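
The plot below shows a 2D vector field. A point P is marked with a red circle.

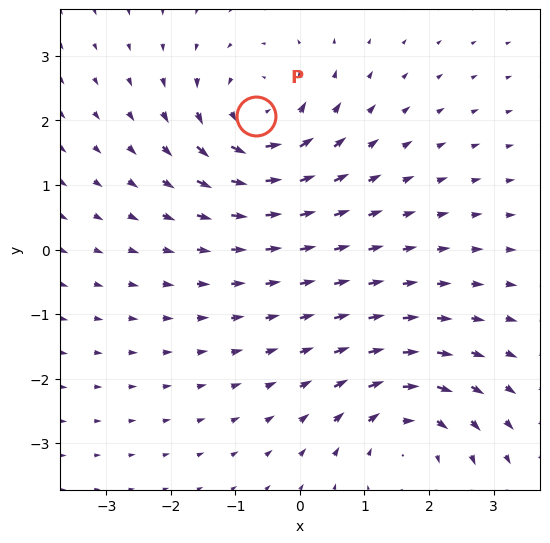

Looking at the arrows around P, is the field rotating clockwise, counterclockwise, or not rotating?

counterclockwise

Near P at (-0.7, 2.1) the arrows circulate counterclockwise. The curl (z-component) there is about +4; positive curl means counterclockwise rotation.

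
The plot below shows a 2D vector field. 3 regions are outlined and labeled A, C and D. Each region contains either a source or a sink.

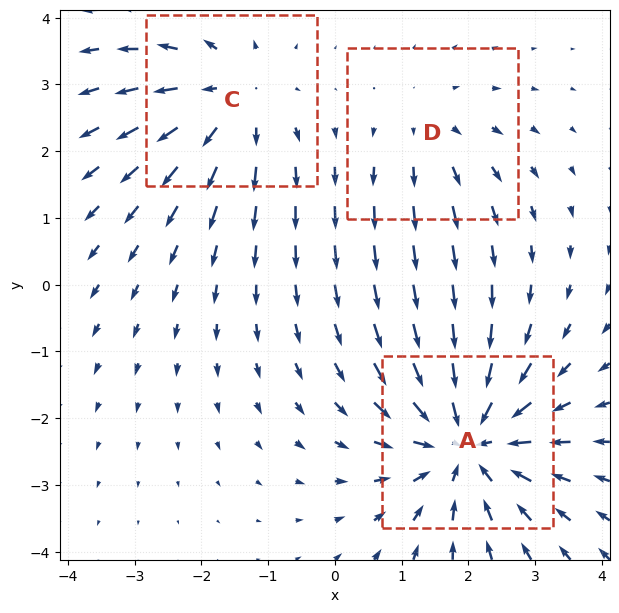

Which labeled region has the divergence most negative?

Divergence at each region's feature centre — A: about -4, C: about +3, D: about +2. Region A is most negative.

A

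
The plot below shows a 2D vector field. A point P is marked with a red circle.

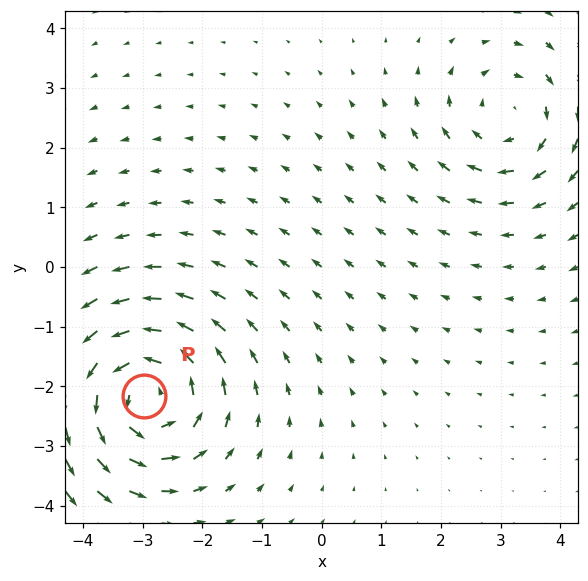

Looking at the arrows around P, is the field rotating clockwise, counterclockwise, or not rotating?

Near P at (-3.0, -2.2) the arrows circulate counterclockwise. The curl (z-component) there is about +5; positive curl means counterclockwise rotation.

counterclockwise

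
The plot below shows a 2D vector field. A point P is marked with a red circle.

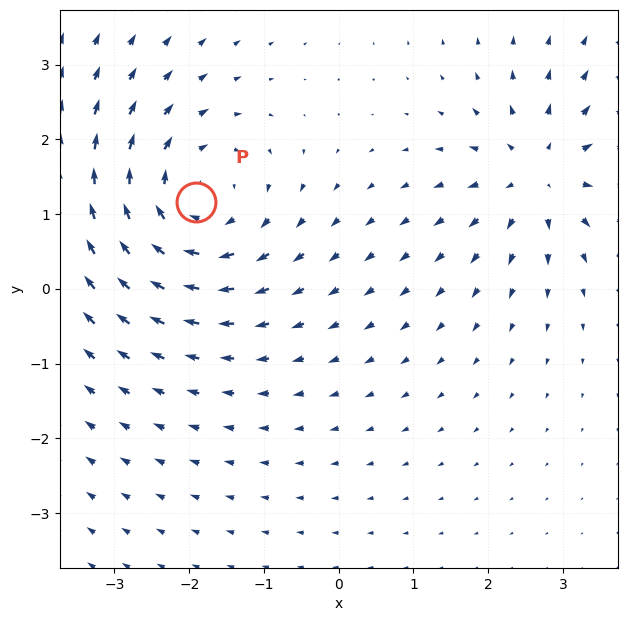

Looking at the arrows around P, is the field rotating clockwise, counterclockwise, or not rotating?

clockwise

Near P at (-1.9, 1.2) the arrows circulate clockwise. The curl (z-component) there is about -3; negative curl means clockwise rotation.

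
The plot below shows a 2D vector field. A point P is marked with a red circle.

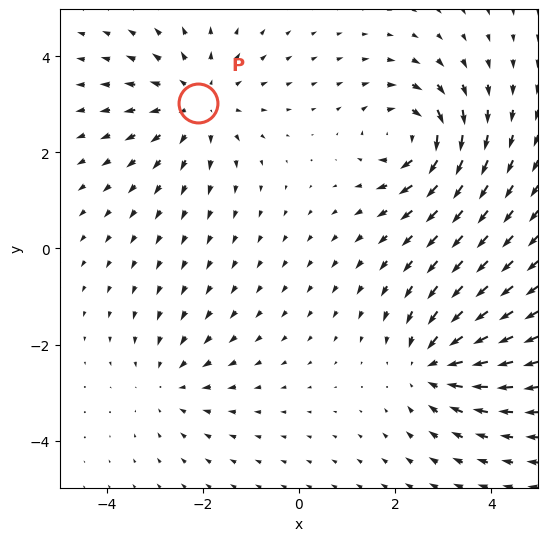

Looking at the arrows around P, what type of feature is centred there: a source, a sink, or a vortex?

source

At P (-2.1, 3.0) the arrows spread outward. Divergence about +4, curl ≈0 — positive divergence with near-zero curl is a source.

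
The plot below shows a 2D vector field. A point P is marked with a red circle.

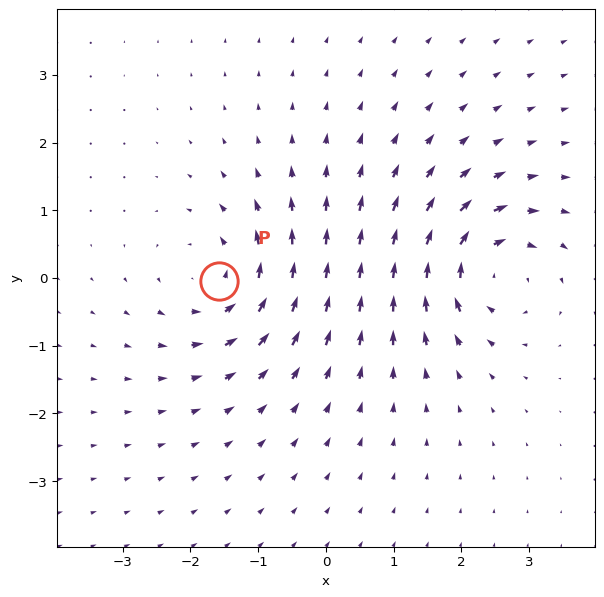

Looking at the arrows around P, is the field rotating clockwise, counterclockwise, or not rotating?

counterclockwise

Near P at (-1.6, -0.0) the arrows circulate counterclockwise. The curl (z-component) there is about +5; positive curl means counterclockwise rotation.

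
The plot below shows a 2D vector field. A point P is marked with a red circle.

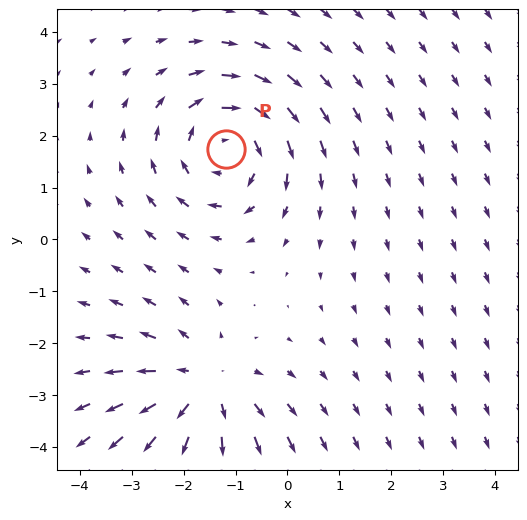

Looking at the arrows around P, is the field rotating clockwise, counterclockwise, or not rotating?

clockwise

Near P at (-1.2, 1.7) the arrows circulate clockwise. The curl (z-component) there is about -4; negative curl means clockwise rotation.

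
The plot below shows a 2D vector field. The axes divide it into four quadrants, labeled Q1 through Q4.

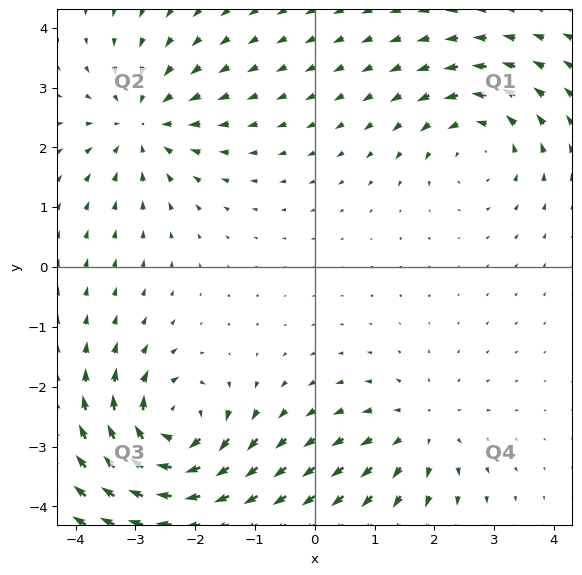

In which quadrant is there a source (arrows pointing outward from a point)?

Q4

The source sits at approximately (1.8, -2.7), which lies in quadrant Q4. The divergence there is about +3, positive as expected for a source.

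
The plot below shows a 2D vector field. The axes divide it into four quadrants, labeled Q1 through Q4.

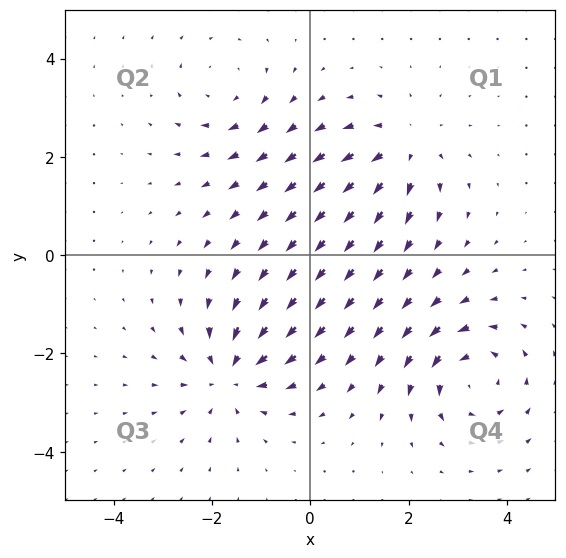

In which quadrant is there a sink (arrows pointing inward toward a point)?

The sink sits at approximately (-1.6, -2.4), which lies in quadrant Q3. The divergence there is about -5, negative as expected for a sink.

Q3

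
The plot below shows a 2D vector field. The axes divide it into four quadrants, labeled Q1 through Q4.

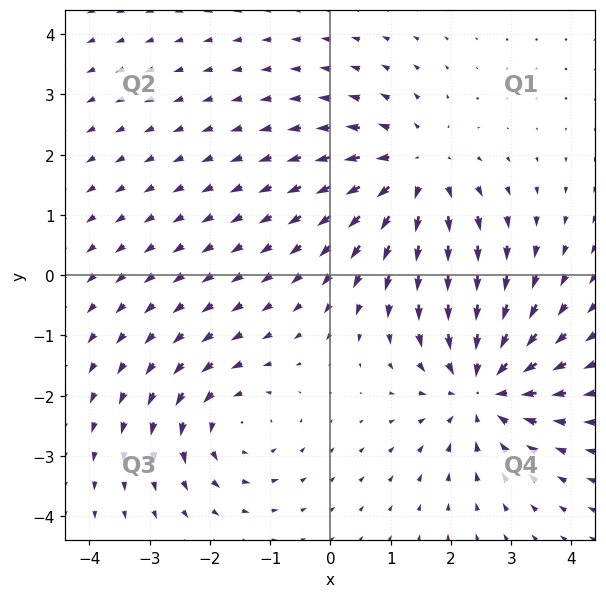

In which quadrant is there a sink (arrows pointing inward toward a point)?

The sink sits at approximately (2.5, -1.9), which lies in quadrant Q4. The divergence there is about -4, negative as expected for a sink.

Q4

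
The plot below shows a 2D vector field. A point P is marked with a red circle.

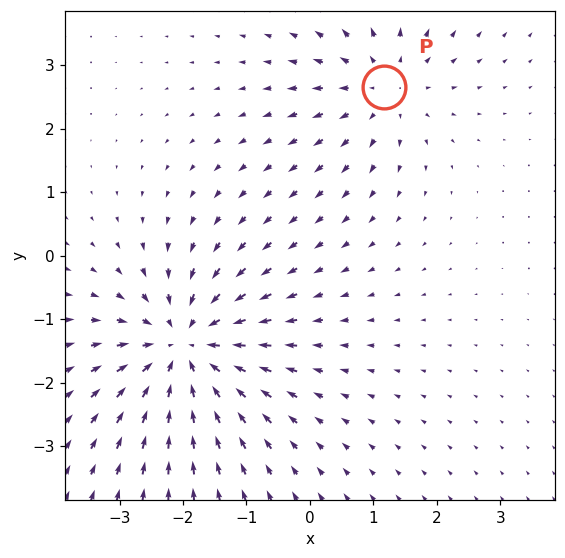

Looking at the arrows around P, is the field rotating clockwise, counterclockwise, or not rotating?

Near P at (1.2, 2.7) the arrows show no circulation. The curl there is ≈0.

not rotating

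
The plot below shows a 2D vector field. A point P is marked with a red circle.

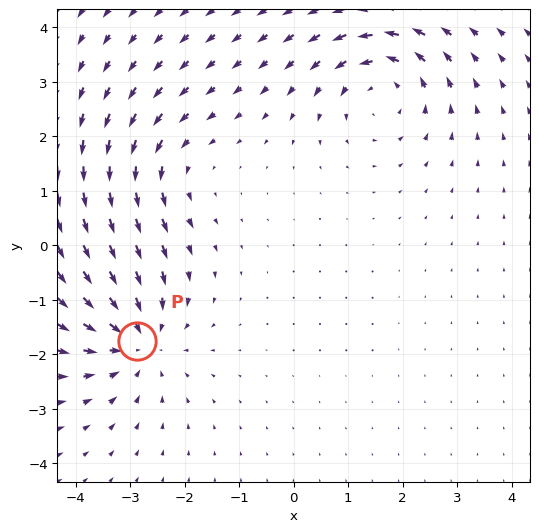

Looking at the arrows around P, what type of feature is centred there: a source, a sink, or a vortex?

At P (-2.9, -1.8) the arrows converge inward. Divergence about -5, curl ≈0 — negative divergence with near-zero curl is a sink.

sink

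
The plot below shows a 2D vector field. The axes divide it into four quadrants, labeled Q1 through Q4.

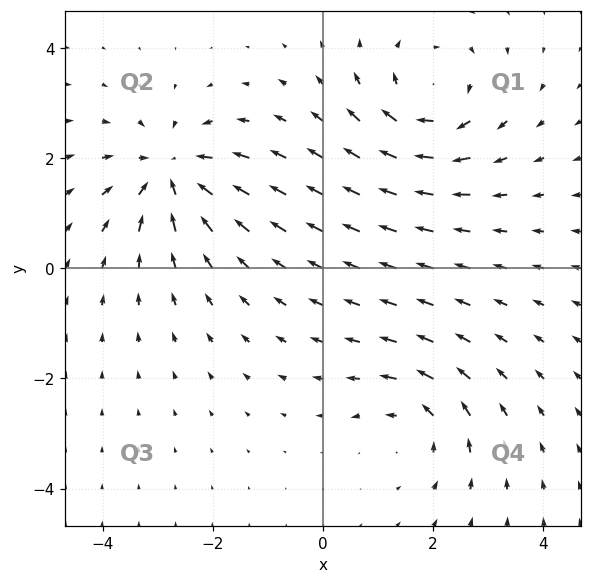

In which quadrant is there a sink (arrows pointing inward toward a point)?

Q2

The sink sits at approximately (-2.8, 1.7), which lies in quadrant Q2. The divergence there is about -6, negative as expected for a sink.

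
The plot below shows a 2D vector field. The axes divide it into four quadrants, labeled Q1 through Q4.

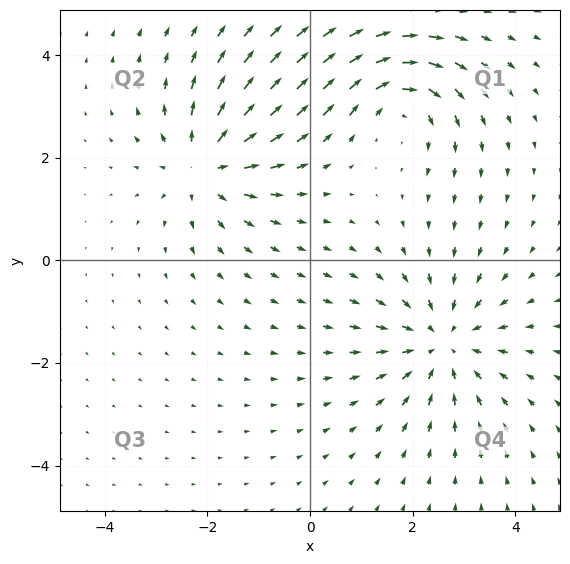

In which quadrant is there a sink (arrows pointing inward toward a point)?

The sink sits at approximately (2.6, -1.6), which lies in quadrant Q4. The divergence there is about -4, negative as expected for a sink.

Q4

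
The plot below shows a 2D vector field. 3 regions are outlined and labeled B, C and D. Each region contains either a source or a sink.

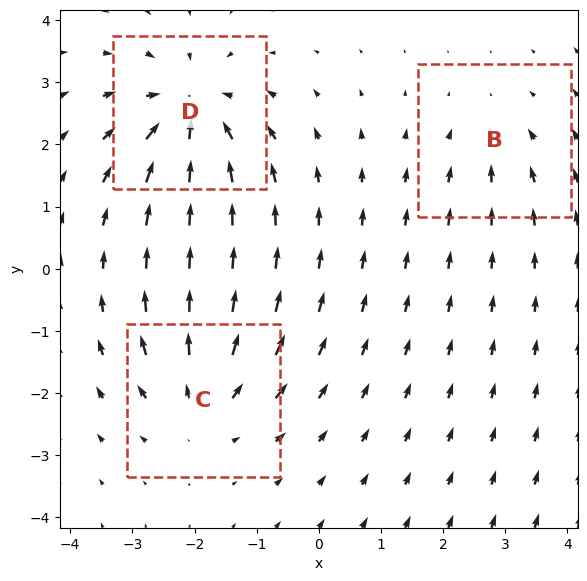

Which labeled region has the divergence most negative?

Divergence at each region's feature centre — B: about -2, C: about +4, D: about -5. Region D is most negative.

D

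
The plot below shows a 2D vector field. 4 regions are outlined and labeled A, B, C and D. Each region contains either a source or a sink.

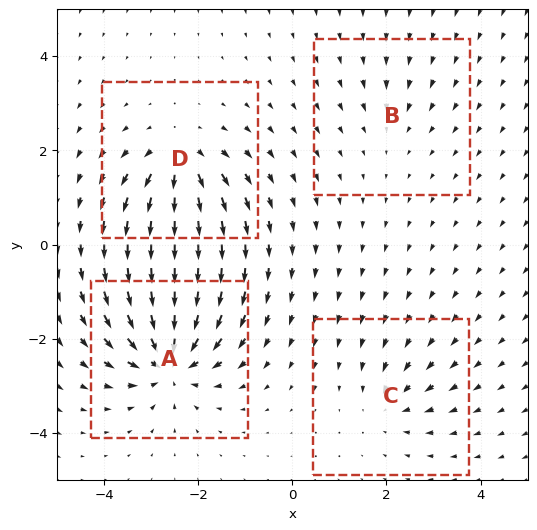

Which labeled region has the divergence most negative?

A

Divergence at each region's feature centre — A: about -9, B: about -2, C: about -4, D: about +6. Region A is most negative.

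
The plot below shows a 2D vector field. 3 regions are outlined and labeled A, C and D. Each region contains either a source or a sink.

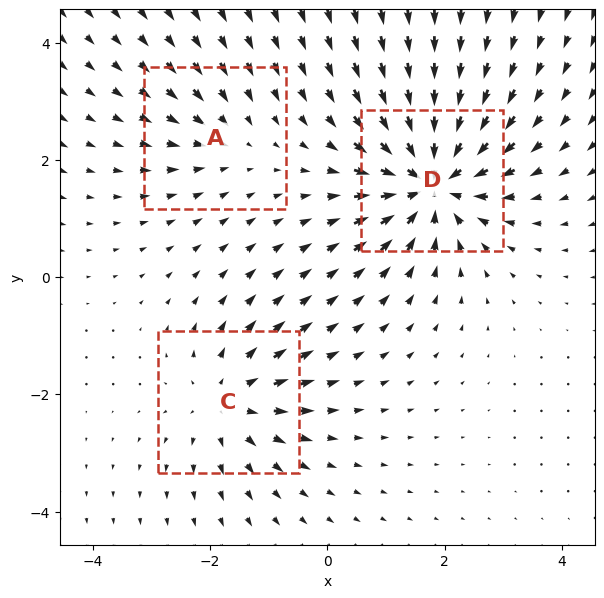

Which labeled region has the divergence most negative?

Divergence at each region's feature centre — A: about -2, C: about +3, D: about -6. Region D is most negative.

D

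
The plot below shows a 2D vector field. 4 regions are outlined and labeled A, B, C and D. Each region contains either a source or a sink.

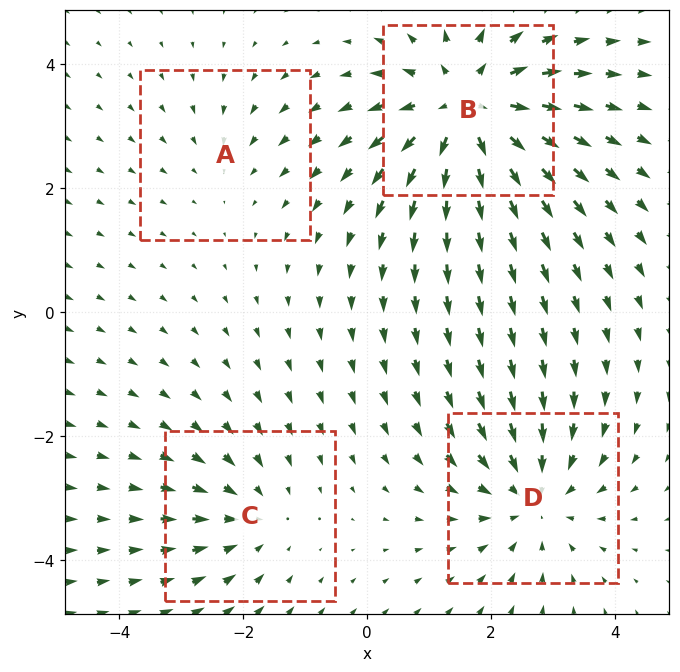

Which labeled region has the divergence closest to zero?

A

Divergence at each region's feature centre — A: about -2, B: about +6, C: about -3, D: about -4. Region A is closest to zero.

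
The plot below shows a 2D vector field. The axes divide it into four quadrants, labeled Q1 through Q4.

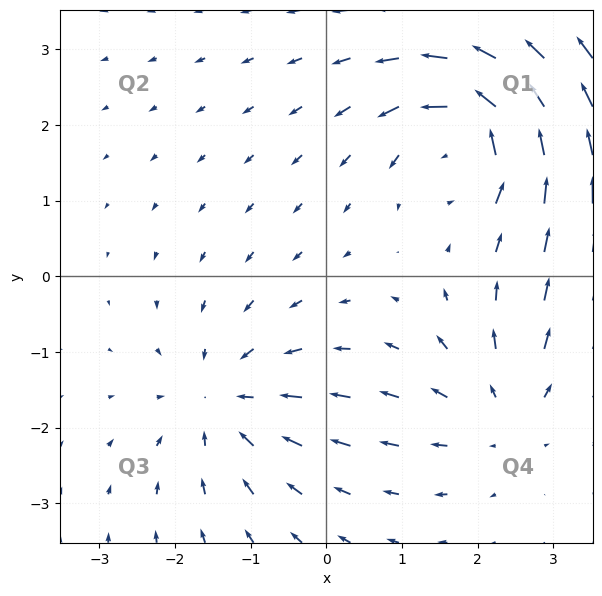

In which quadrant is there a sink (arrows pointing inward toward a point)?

The sink sits at approximately (-1.3, -1.7), which lies in quadrant Q3. The divergence there is about -4, negative as expected for a sink.

Q3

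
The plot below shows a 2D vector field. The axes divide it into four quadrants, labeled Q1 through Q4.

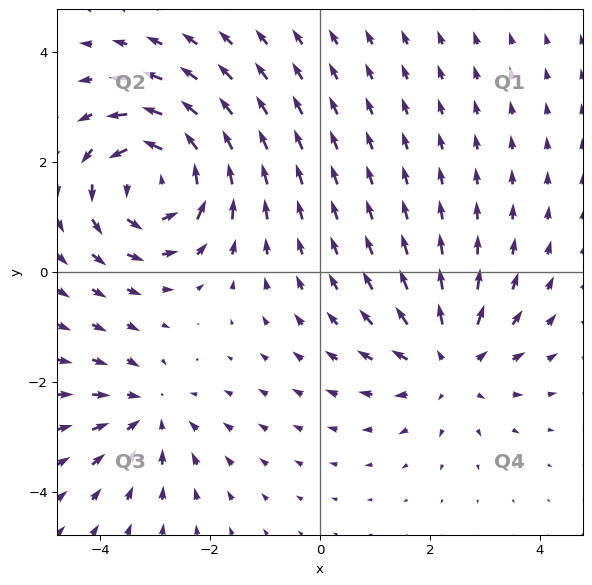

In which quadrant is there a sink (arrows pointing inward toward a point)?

The sink sits at approximately (-3.1, -2.6), which lies in quadrant Q3. The divergence there is about -3, negative as expected for a sink.

Q3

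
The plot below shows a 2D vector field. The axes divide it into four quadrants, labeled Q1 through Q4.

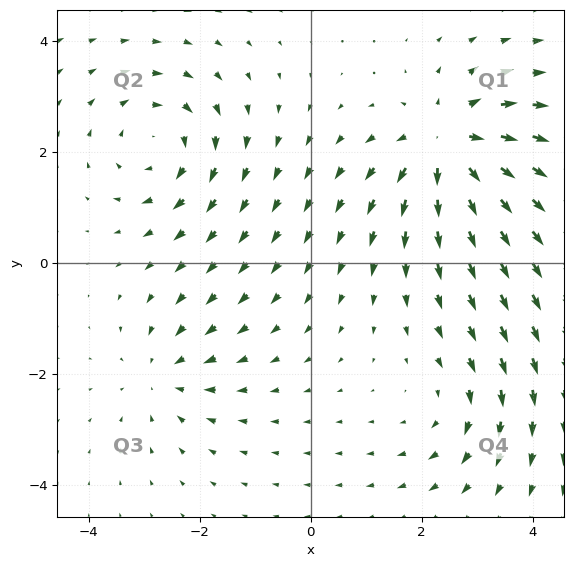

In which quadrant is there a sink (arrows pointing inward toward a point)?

Q3

The sink sits at approximately (-2.7, -2.0), which lies in quadrant Q3. The divergence there is about -3, negative as expected for a sink.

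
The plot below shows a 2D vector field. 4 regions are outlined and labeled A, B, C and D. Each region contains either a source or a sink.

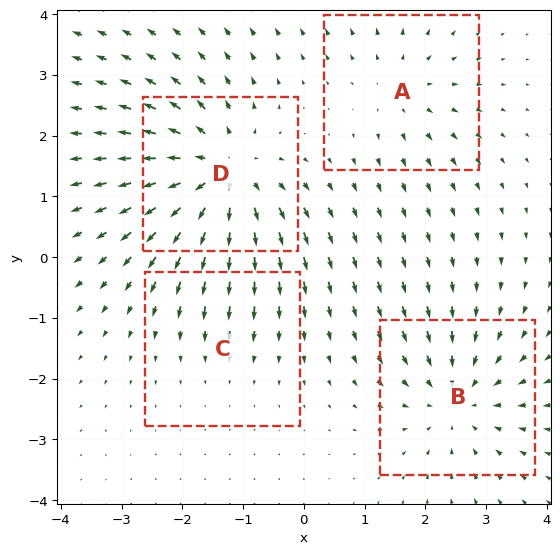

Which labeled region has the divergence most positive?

Divergence at each region's feature centre — A: about +3, B: about -5, C: about -2, D: about +7. Region D is most positive.

D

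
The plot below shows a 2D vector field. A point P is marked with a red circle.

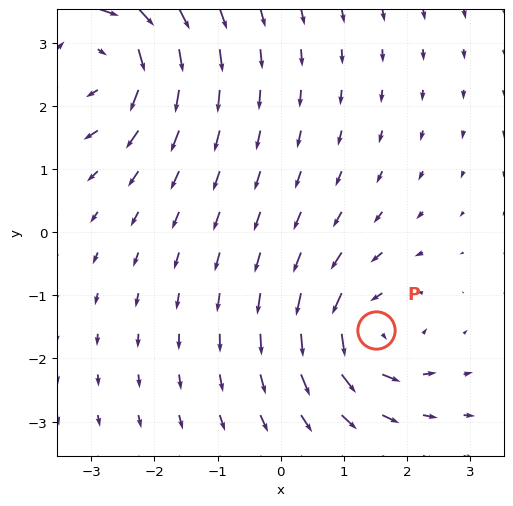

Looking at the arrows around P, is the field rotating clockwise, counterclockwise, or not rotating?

Near P at (1.5, -1.6) the arrows circulate counterclockwise. The curl (z-component) there is about +4; positive curl means counterclockwise rotation.

counterclockwise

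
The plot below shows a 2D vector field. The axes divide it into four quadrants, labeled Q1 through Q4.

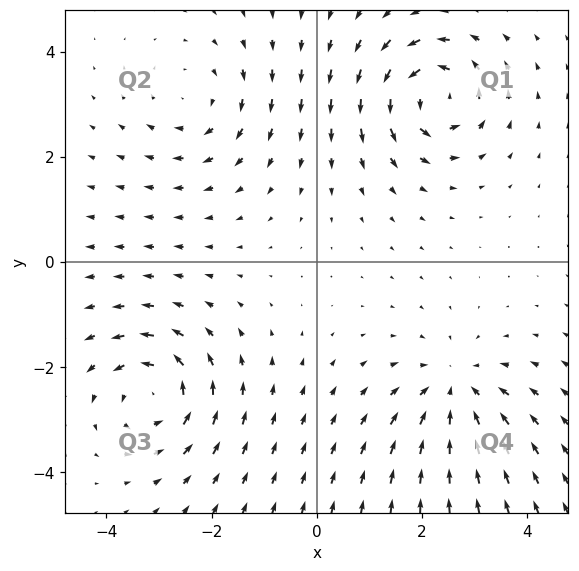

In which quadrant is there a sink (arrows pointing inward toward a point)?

The sink sits at approximately (2.6, -2.4), which lies in quadrant Q4. The divergence there is about -4, negative as expected for a sink.

Q4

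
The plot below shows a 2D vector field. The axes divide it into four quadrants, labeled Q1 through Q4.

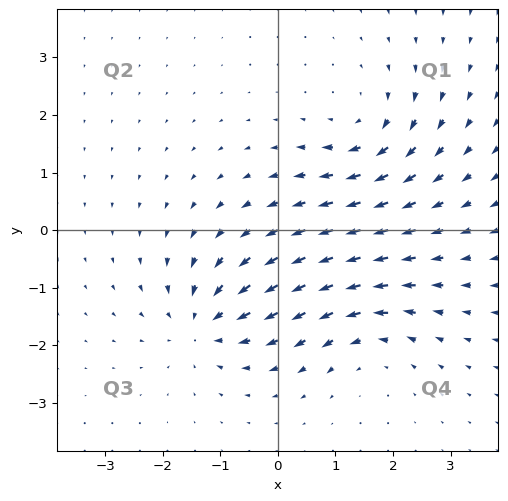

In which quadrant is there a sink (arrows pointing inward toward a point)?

Q3

The sink sits at approximately (-1.3, -1.6), which lies in quadrant Q3. The divergence there is about -5, negative as expected for a sink.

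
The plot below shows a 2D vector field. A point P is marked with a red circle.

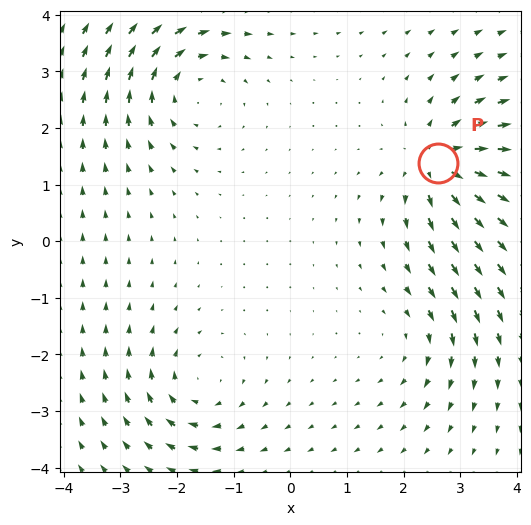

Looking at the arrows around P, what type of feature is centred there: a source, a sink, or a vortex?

At P (2.6, 1.4) the arrows spread outward. Divergence about +6, curl ≈0 — positive divergence with near-zero curl is a source.

source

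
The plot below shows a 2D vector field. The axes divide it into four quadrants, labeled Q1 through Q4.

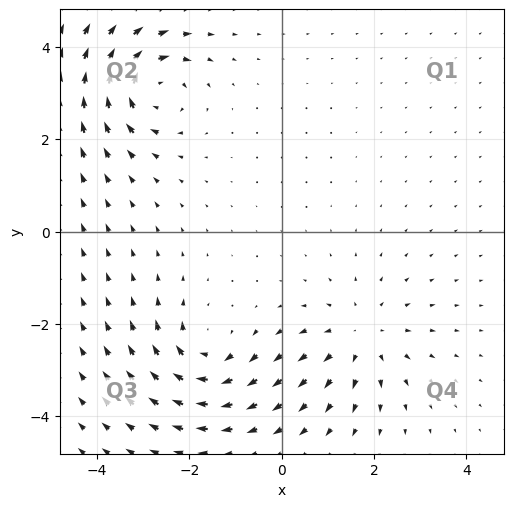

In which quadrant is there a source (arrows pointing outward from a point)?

The source sits at approximately (1.7, -2.3), which lies in quadrant Q4. The divergence there is about +3, positive as expected for a source.

Q4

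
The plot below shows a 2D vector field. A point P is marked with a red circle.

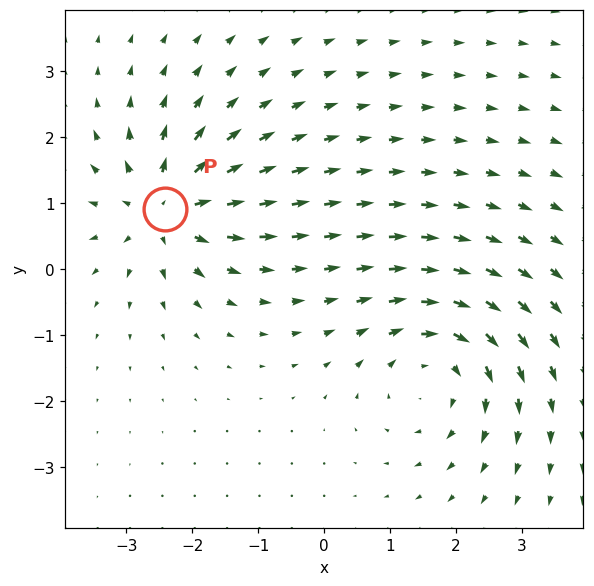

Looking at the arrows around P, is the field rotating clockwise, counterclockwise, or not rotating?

not rotating

Near P at (-2.4, 0.9) the arrows show no circulation. The curl there is ≈0.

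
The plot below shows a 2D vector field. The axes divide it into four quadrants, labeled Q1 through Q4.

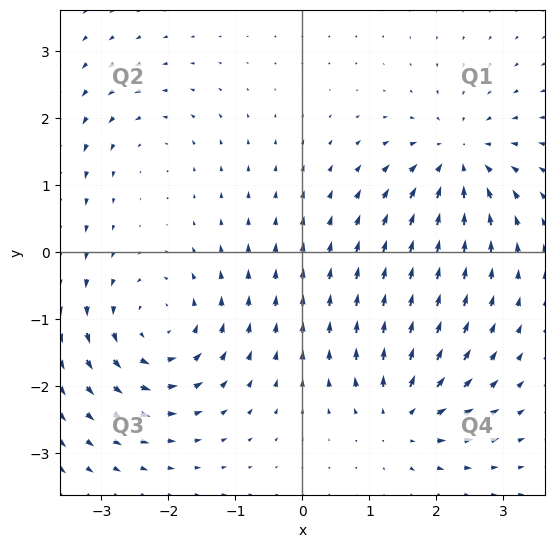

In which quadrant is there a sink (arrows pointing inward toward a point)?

Q1

The sink sits at approximately (2.3, 1.4), which lies in quadrant Q1. The divergence there is about -6, negative as expected for a sink.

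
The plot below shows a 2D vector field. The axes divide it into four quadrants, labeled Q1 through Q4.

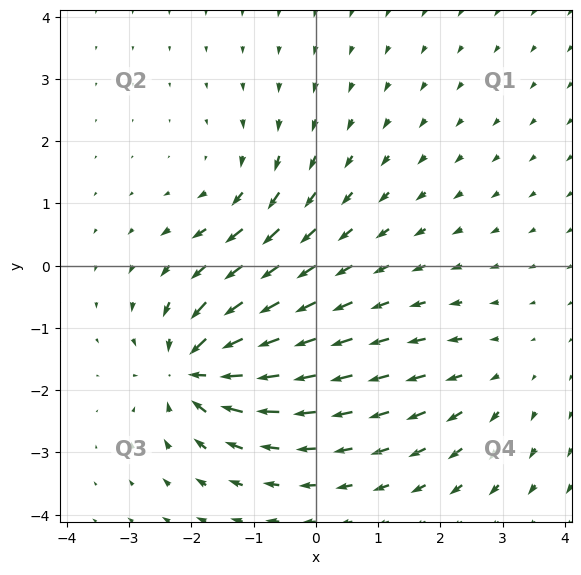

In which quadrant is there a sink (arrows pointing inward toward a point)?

Q3

The sink sits at approximately (-1.9, -1.7), which lies in quadrant Q3. The divergence there is about -7, negative as expected for a sink.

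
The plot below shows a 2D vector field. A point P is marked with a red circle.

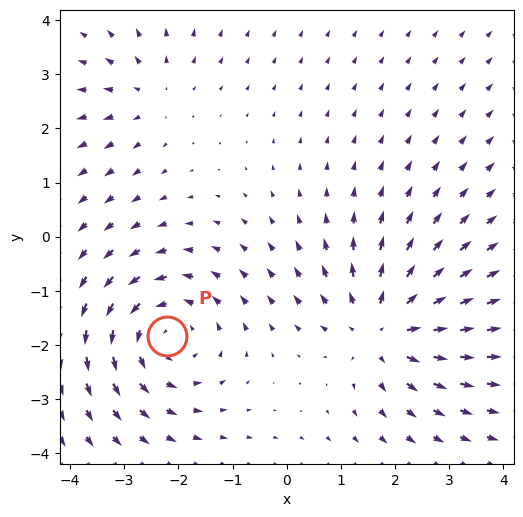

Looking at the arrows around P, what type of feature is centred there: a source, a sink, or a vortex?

vortex

At P (-2.2, -1.8) the arrows circulate counterclockwise. Divergence ≈0, curl about +4 — near-zero divergence with nonzero curl is a vortex.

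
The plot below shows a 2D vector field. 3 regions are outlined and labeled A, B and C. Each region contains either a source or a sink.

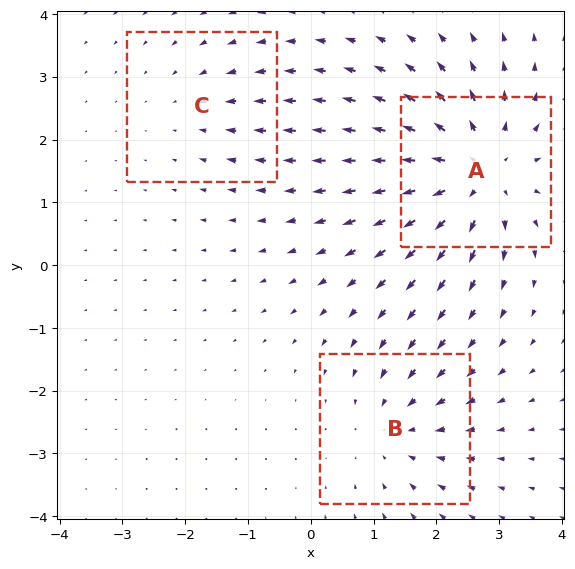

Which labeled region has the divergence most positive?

A

Divergence at each region's feature centre — A: about +5, B: about -3, C: about -2. Region A is most positive.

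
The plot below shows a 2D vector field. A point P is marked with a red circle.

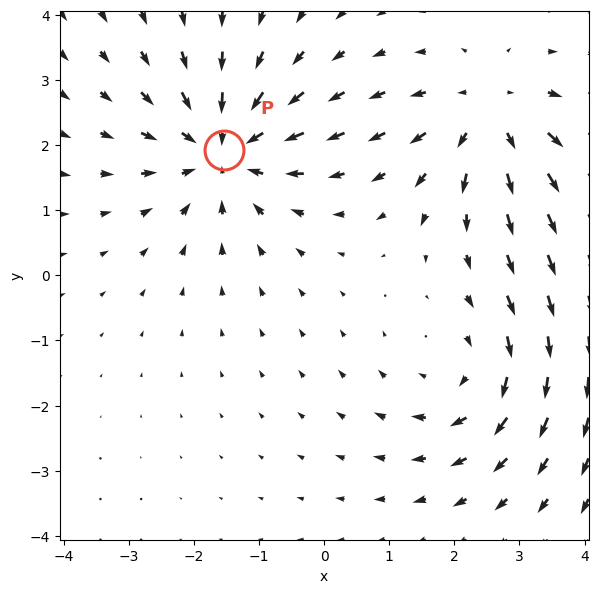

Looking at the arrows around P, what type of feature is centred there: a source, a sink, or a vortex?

sink

At P (-1.5, 1.9) the arrows converge inward. Divergence about -4, curl ≈0 — negative divergence with near-zero curl is a sink.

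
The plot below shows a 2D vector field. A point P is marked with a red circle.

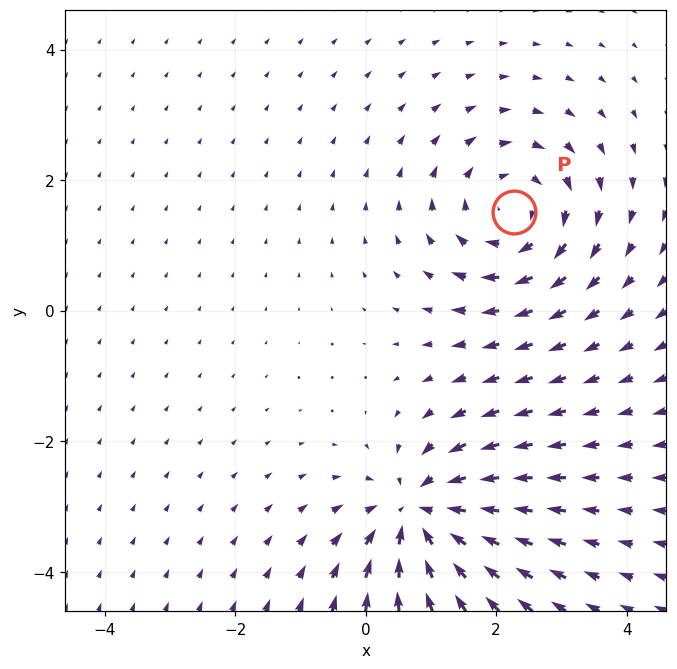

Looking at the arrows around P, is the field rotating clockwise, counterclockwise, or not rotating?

Near P at (2.3, 1.5) the arrows circulate clockwise. The curl (z-component) there is about -4; negative curl means clockwise rotation.

clockwise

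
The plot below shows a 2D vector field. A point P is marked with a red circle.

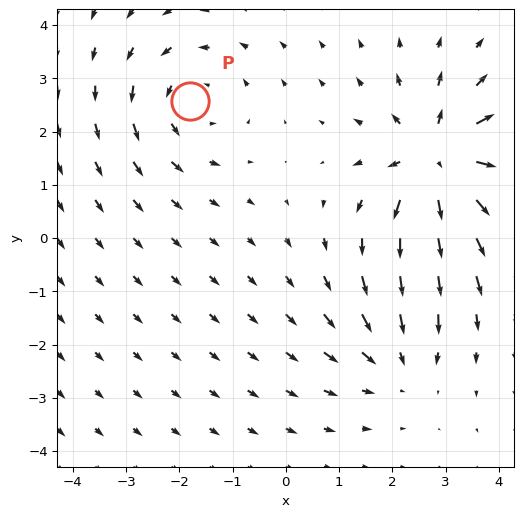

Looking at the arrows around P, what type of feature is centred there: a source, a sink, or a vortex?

vortex

At P (-1.8, 2.6) the arrows circulate counterclockwise. Divergence ≈0, curl about +3 — near-zero divergence with nonzero curl is a vortex.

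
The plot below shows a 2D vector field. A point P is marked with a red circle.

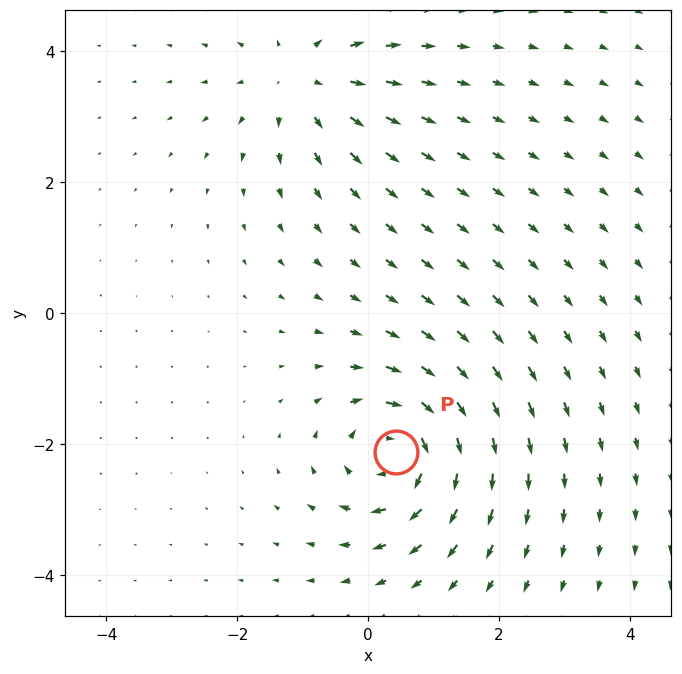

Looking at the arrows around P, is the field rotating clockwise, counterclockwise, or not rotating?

clockwise

Near P at (0.4, -2.1) the arrows circulate clockwise. The curl (z-component) there is about -6; negative curl means clockwise rotation.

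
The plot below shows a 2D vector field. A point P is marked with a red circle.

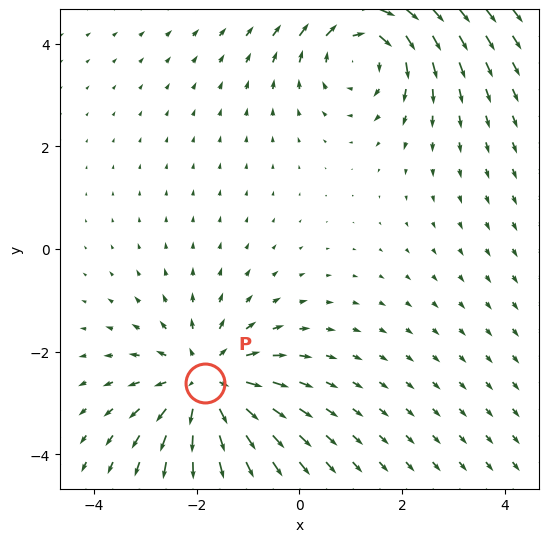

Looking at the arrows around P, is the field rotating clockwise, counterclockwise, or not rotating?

not rotating

Near P at (-1.8, -2.6) the arrows show no circulation. The curl there is ≈0.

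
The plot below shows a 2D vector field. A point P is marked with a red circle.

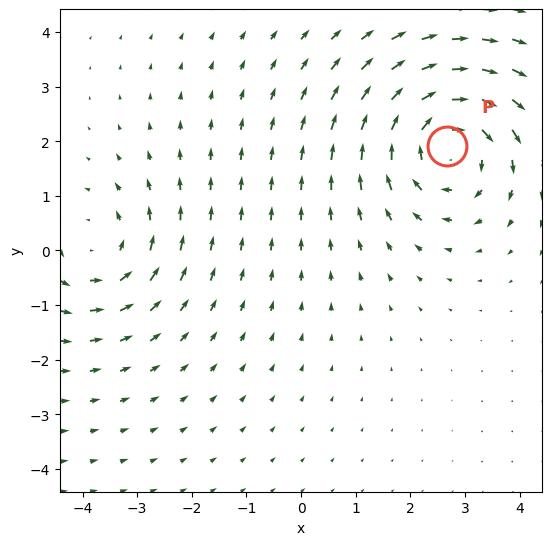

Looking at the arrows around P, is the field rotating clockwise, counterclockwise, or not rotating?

clockwise

Near P at (2.7, 1.9) the arrows circulate clockwise. The curl (z-component) there is about -4; negative curl means clockwise rotation.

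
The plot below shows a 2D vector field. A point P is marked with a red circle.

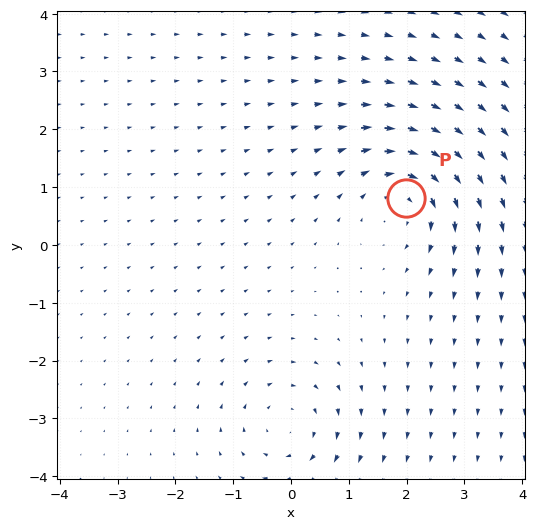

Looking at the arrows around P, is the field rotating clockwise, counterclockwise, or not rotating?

Near P at (2.0, 0.8) the arrows circulate clockwise. The curl (z-component) there is about -4; negative curl means clockwise rotation.

clockwise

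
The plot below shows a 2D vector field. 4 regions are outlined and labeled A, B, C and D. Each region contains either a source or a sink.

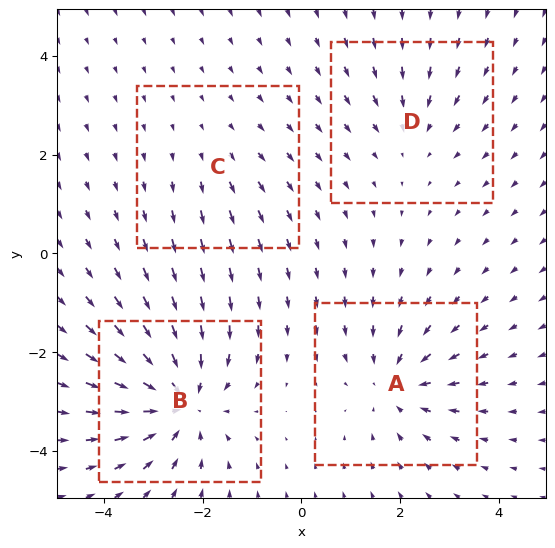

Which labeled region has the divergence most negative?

Divergence at each region's feature centre — A: about -5, B: about -7, C: about +2, D: about -3. Region B is most negative.

B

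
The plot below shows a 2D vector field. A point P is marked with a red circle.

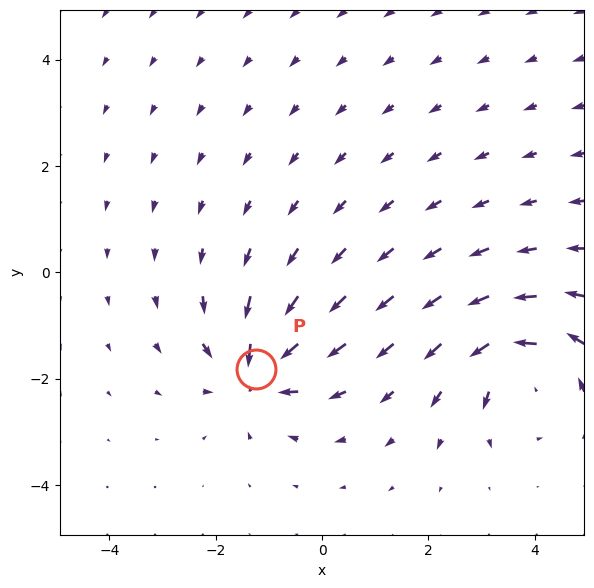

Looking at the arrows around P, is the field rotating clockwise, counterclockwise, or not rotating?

not rotating

Near P at (-1.2, -1.8) the arrows show no circulation. The curl there is ≈0.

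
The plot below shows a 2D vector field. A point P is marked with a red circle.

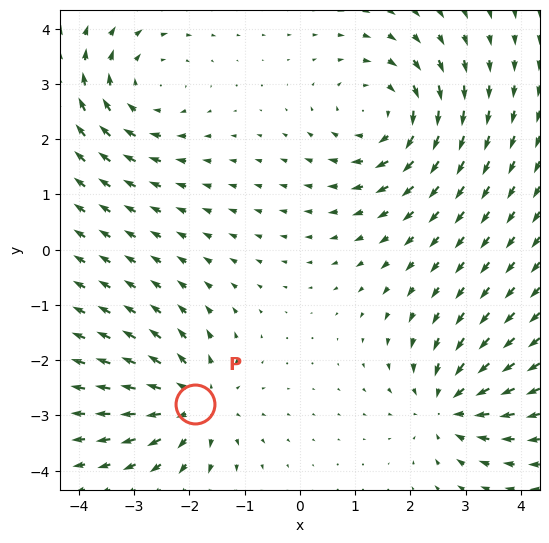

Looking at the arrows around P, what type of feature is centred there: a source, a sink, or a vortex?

source

At P (-1.9, -2.8) the arrows spread outward. Divergence about +4, curl ≈0 — positive divergence with near-zero curl is a source.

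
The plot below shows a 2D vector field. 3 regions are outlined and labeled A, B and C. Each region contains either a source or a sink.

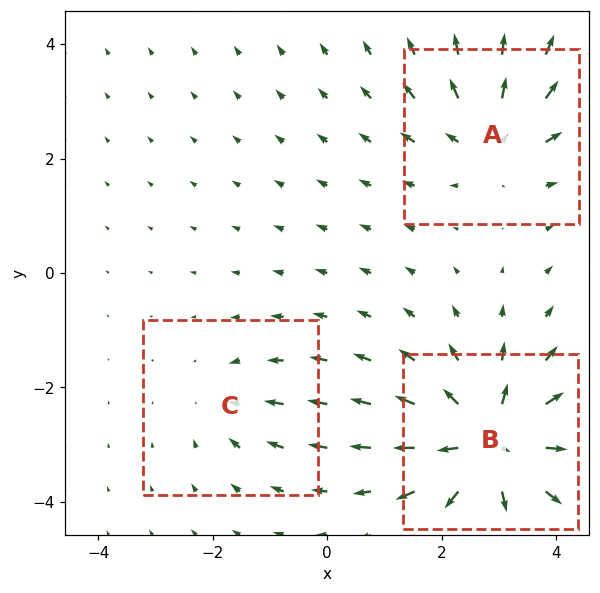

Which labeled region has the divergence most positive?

B

Divergence at each region's feature centre — A: about +4, B: about +6, C: about -2. Region B is most positive.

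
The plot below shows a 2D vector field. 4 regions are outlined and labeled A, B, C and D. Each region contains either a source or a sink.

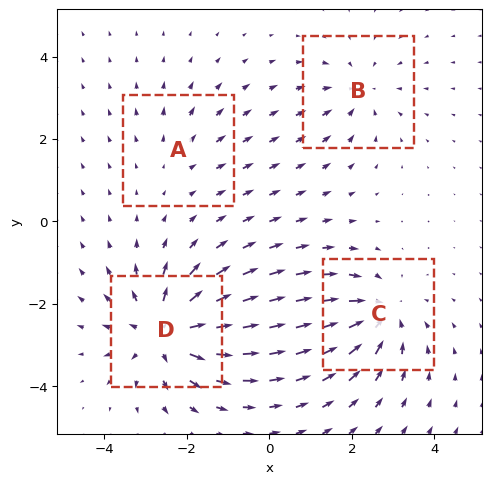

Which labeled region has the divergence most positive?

D

Divergence at each region's feature centre — A: about +2, B: about -3, C: about -5, D: about +6. Region D is most positive.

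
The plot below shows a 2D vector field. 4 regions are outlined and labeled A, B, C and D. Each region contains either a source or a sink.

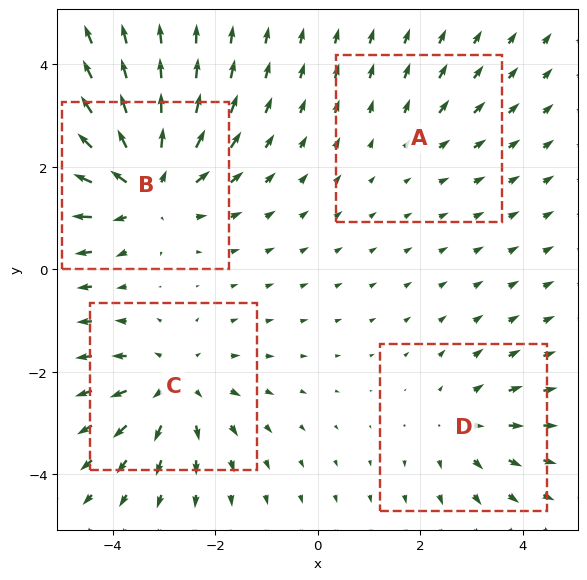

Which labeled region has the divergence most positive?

B

Divergence at each region's feature centre — A: about +2, B: about +6, C: about +4, D: about +3. Region B is most positive.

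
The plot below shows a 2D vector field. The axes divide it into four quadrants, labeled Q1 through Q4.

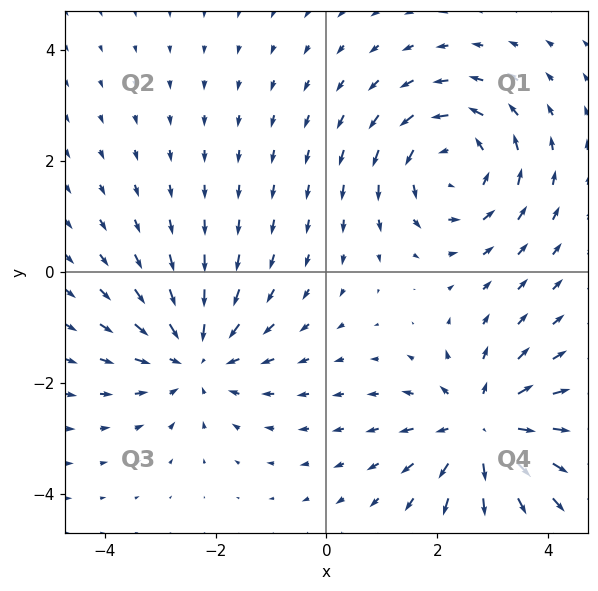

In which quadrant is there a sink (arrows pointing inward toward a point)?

The sink sits at approximately (-2.3, -1.5), which lies in quadrant Q3. The divergence there is about -4, negative as expected for a sink.

Q3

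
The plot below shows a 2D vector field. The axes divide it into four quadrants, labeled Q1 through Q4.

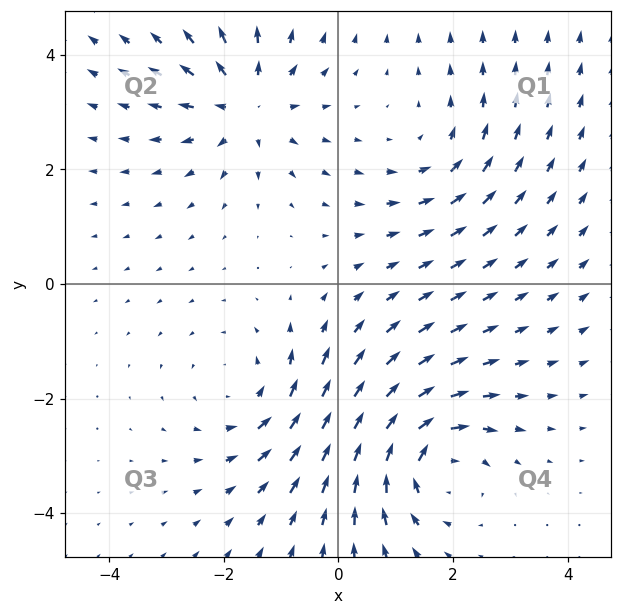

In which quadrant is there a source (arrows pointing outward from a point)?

The source sits at approximately (-1.6, 3.1), which lies in quadrant Q2. The divergence there is about +4, positive as expected for a source.

Q2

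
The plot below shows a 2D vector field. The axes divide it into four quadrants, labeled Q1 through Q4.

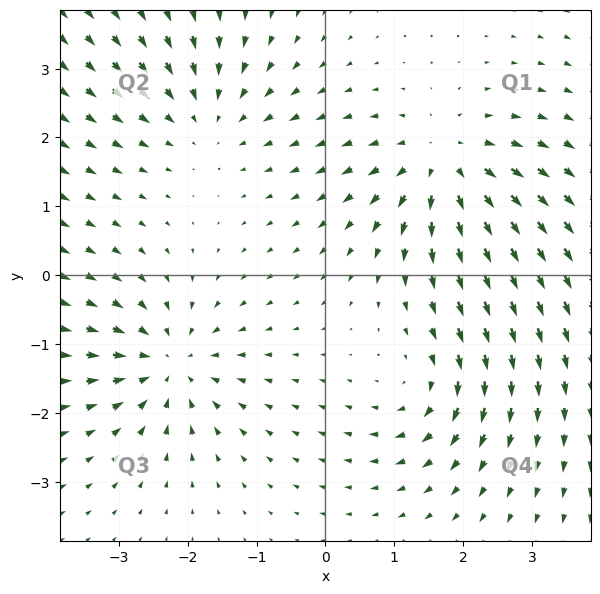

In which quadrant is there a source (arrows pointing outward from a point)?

The source sits at approximately (1.7, 1.6), which lies in quadrant Q1. The divergence there is about +4, positive as expected for a source.

Q1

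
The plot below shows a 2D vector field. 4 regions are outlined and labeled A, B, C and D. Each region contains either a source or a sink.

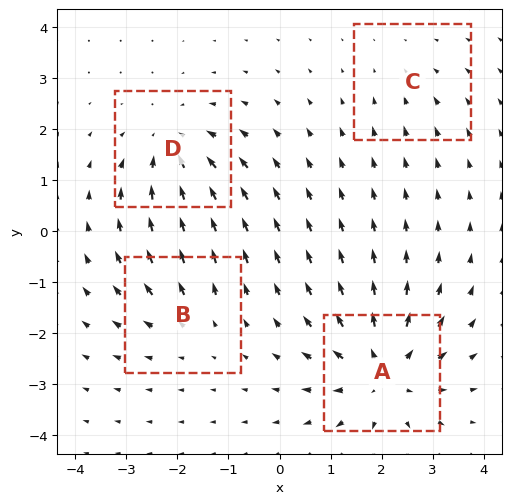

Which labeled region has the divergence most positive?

A

Divergence at each region's feature centre — A: about +6, B: about +3, C: about -2, D: about -5. Region A is most positive.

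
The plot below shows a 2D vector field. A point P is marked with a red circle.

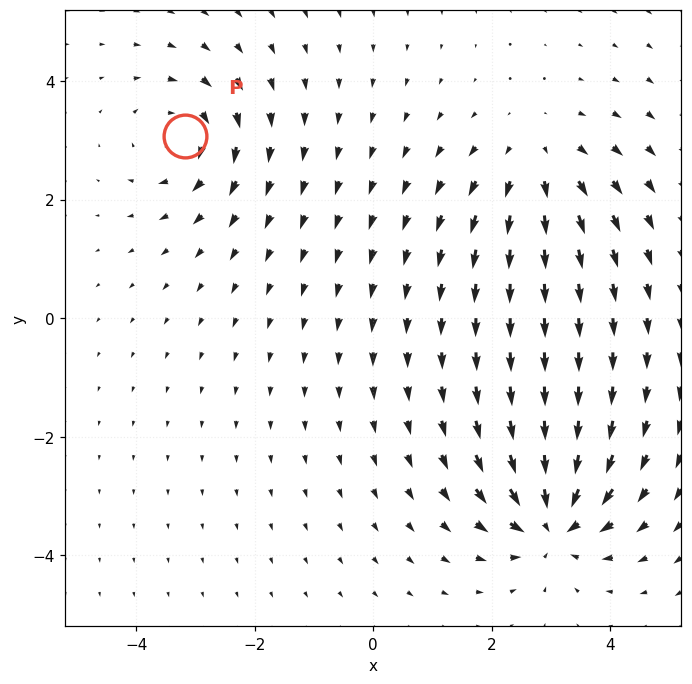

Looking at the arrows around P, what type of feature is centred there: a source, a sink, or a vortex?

vortex

At P (-3.2, 3.1) the arrows circulate clockwise. Divergence ≈0, curl about -5 — near-zero divergence with nonzero curl is a vortex.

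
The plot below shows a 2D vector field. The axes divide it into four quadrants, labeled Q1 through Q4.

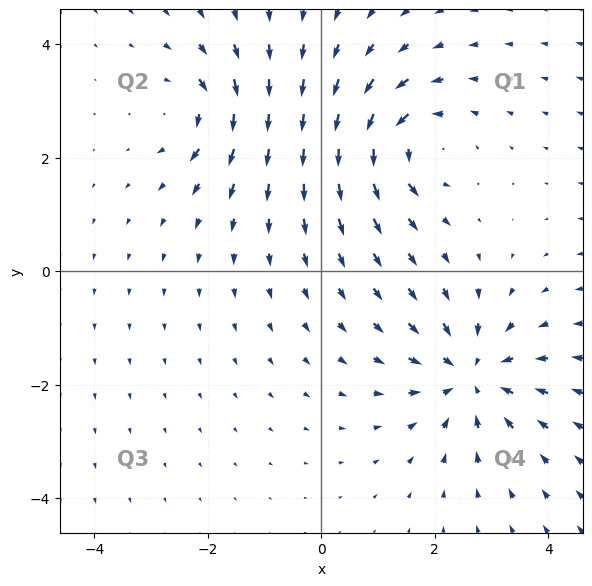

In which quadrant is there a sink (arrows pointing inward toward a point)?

Q4

The sink sits at approximately (2.6, -1.8), which lies in quadrant Q4. The divergence there is about -4, negative as expected for a sink.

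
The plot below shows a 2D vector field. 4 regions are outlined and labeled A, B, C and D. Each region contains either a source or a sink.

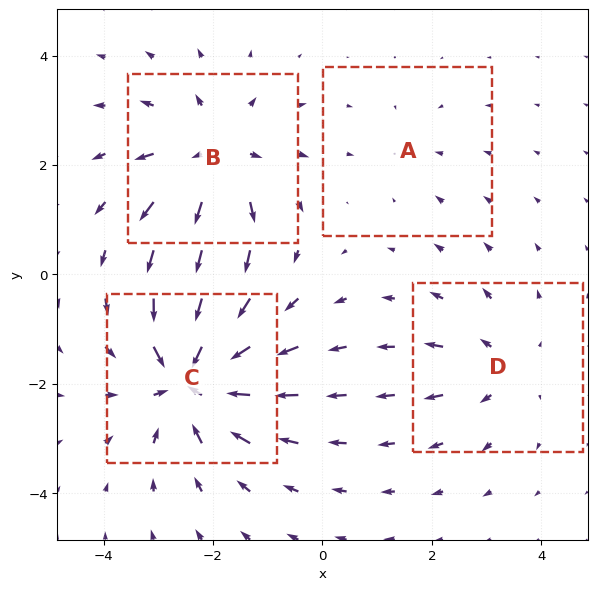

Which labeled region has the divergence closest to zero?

A

Divergence at each region's feature centre — A: about -2, B: about +5, C: about -7, D: about +3. Region A is closest to zero.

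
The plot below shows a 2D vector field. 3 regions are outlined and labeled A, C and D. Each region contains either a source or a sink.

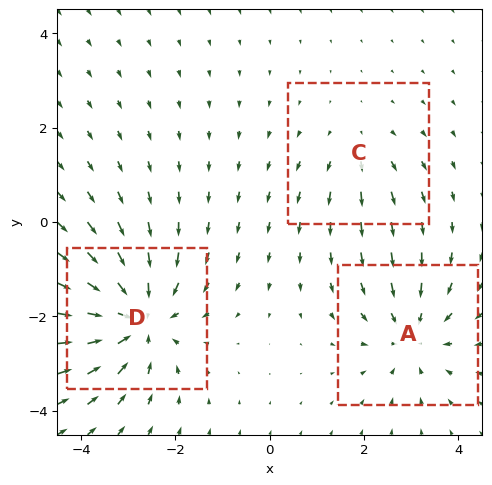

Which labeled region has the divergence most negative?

Divergence at each region's feature centre — A: about -3, C: about +2, D: about -5. Region D is most negative.

D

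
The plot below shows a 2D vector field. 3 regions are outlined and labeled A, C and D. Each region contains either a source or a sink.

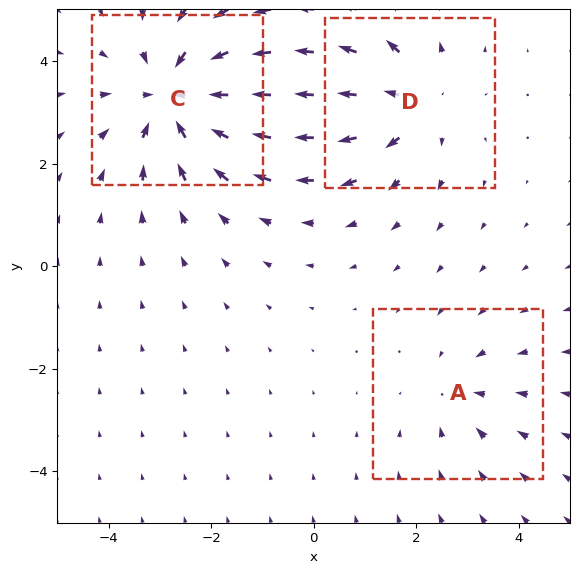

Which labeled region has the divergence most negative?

C

Divergence at each region's feature centre — A: about -2, C: about -4, D: about +3. Region C is most negative.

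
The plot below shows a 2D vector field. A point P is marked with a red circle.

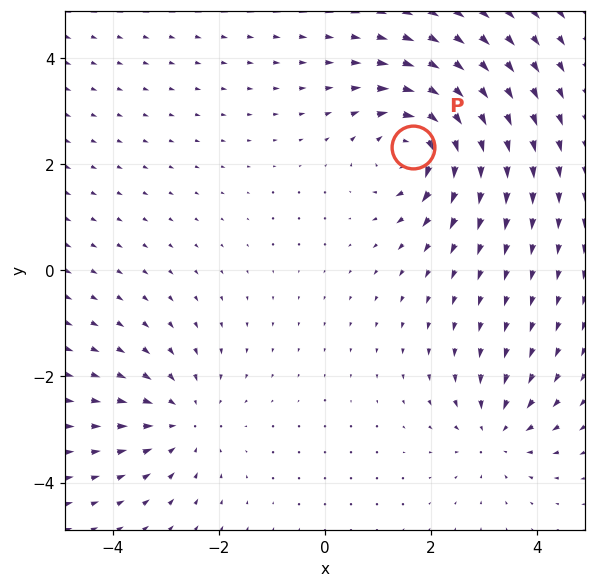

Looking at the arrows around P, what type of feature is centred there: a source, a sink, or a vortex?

vortex

At P (1.6, 2.3) the arrows circulate clockwise. Divergence ≈0, curl about -6 — near-zero divergence with nonzero curl is a vortex.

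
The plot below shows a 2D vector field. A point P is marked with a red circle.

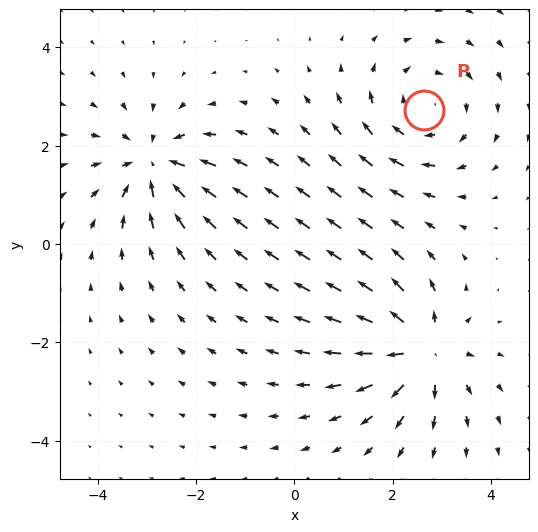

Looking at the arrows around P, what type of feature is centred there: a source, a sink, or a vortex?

vortex

At P (2.6, 2.7) the arrows circulate clockwise. Divergence ≈0, curl about -4 — near-zero divergence with nonzero curl is a vortex.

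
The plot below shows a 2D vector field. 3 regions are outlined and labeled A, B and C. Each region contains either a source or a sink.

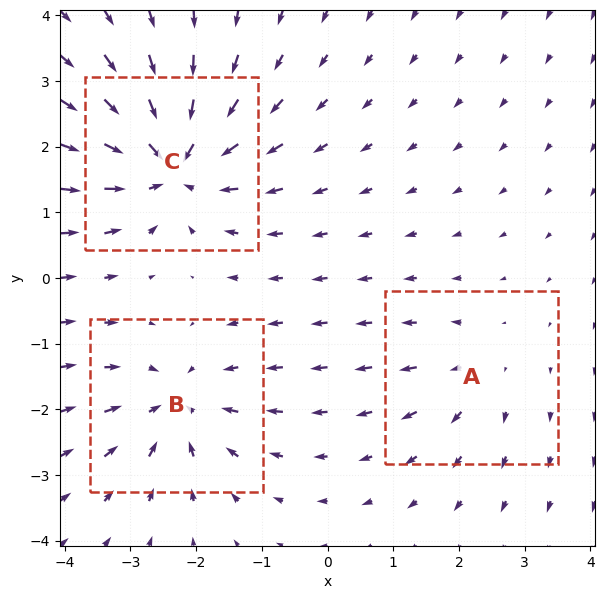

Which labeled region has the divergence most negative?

C

Divergence at each region's feature centre — A: about +2, B: about -4, C: about -6. Region C is most negative.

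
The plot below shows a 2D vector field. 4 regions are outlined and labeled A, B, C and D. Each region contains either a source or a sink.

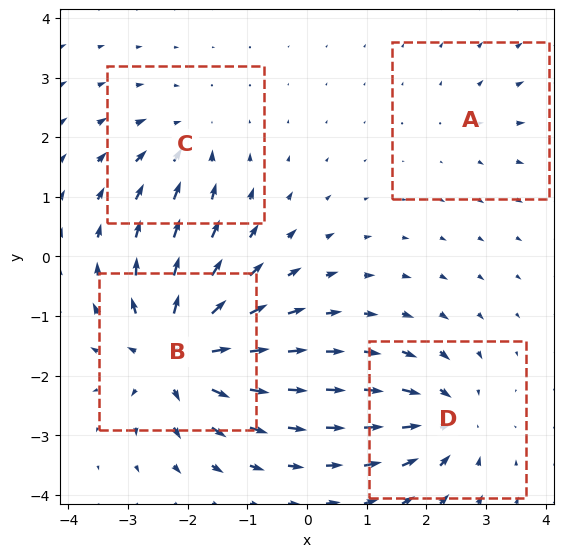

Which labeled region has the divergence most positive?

B

Divergence at each region's feature centre — A: about +2, B: about +9, C: about -4, D: about -6. Region B is most positive.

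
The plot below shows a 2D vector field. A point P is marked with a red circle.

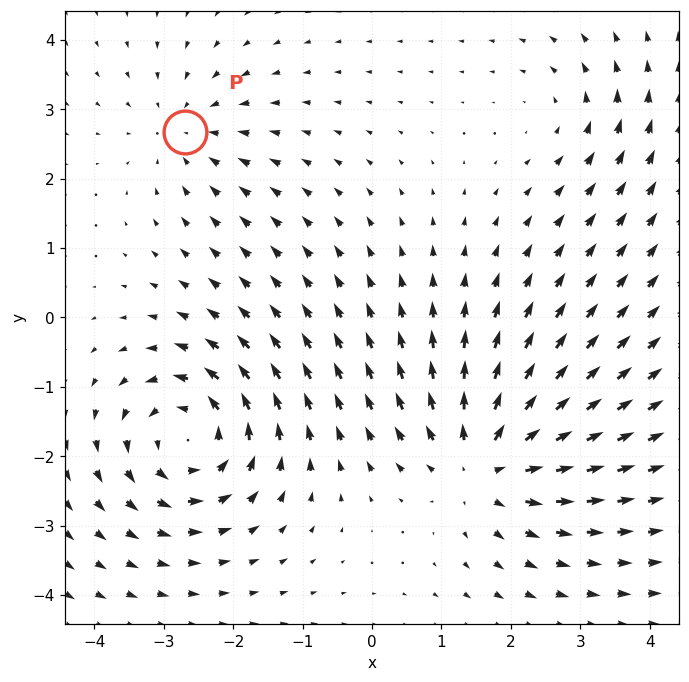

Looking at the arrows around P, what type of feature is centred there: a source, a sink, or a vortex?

At P (-2.7, 2.7) the arrows converge inward. Divergence about -3, curl ≈0 — negative divergence with near-zero curl is a sink.

sink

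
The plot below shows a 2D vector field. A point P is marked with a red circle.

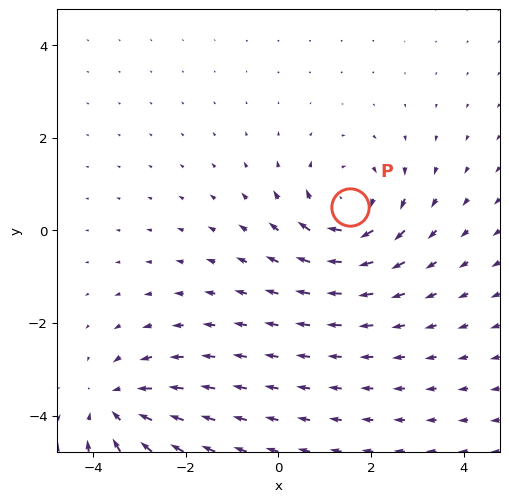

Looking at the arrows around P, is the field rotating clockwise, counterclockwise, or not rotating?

clockwise

Near P at (1.5, 0.5) the arrows circulate clockwise. The curl (z-component) there is about -5; negative curl means clockwise rotation.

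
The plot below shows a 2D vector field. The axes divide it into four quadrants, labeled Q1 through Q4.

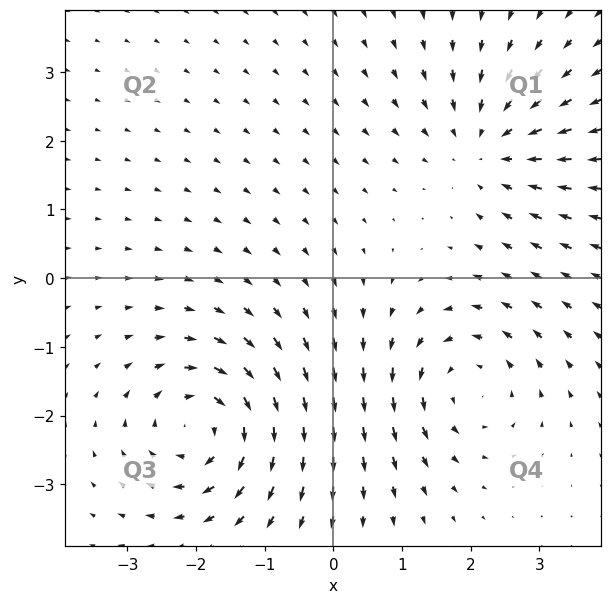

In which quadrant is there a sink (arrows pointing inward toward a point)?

Q1

The sink sits at approximately (2.2, 1.9), which lies in quadrant Q1. The divergence there is about -4, negative as expected for a sink.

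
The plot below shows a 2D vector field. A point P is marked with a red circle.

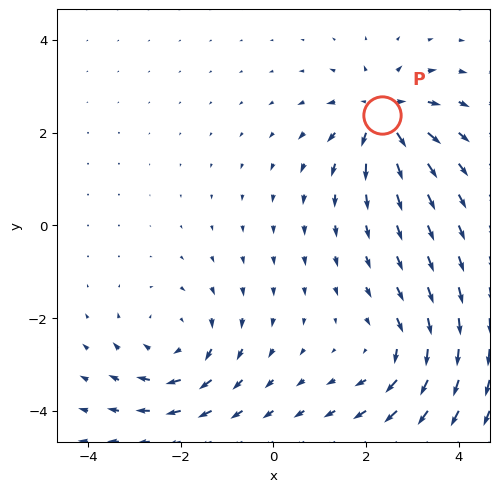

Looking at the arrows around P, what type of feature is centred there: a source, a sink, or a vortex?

At P (2.3, 2.4) the arrows spread outward. Divergence about +6, curl ≈0 — positive divergence with near-zero curl is a source.

source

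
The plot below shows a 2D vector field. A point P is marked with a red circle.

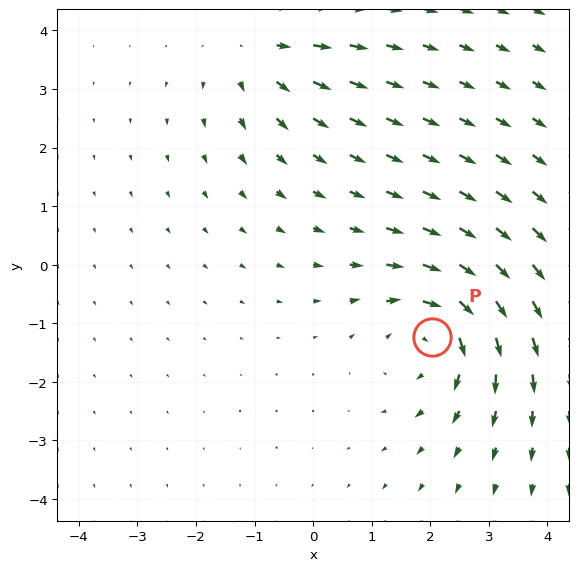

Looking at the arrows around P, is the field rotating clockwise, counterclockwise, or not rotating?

clockwise

Near P at (2.0, -1.2) the arrows circulate clockwise. The curl (z-component) there is about -4; negative curl means clockwise rotation.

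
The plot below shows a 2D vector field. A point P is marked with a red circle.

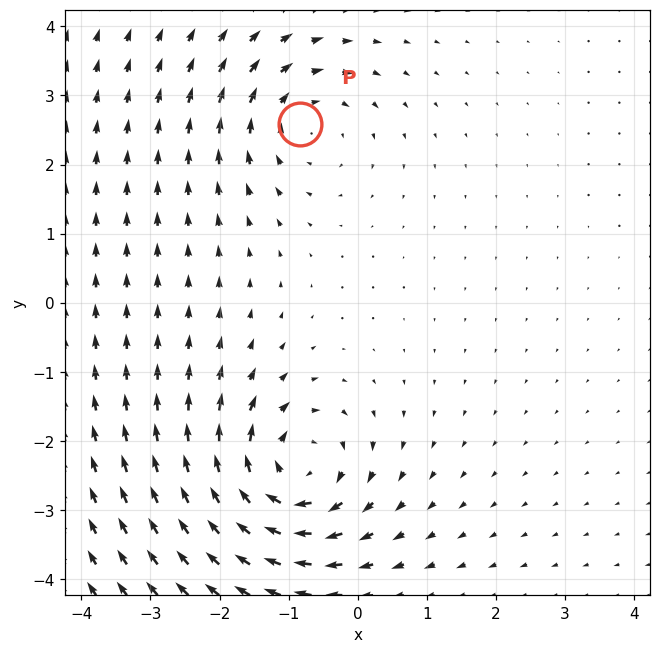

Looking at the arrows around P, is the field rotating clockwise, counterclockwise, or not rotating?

clockwise

Near P at (-0.8, 2.6) the arrows circulate clockwise. The curl (z-component) there is about -3; negative curl means clockwise rotation.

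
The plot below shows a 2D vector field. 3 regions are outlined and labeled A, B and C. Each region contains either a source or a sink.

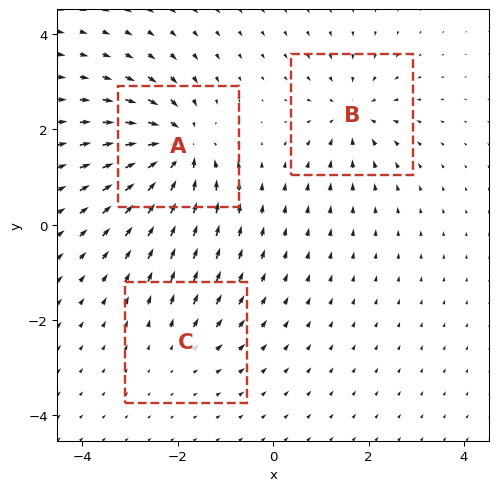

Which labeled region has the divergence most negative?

A

Divergence at each region's feature centre — A: about -6, B: about -4, C: about +2. Region A is most negative.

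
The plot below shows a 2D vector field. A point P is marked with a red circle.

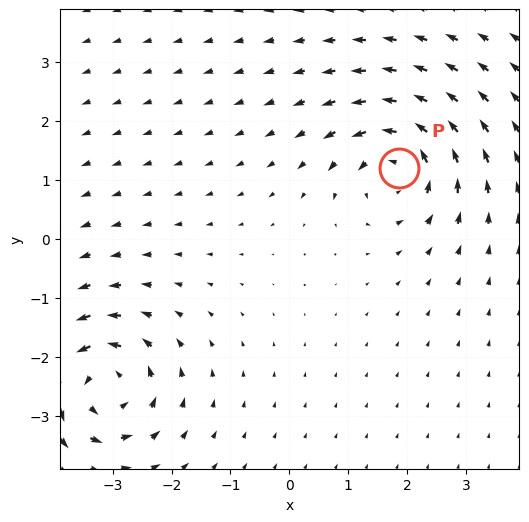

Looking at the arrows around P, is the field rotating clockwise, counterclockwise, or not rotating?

counterclockwise

Near P at (1.9, 1.2) the arrows circulate counterclockwise. The curl (z-component) there is about +5; positive curl means counterclockwise rotation.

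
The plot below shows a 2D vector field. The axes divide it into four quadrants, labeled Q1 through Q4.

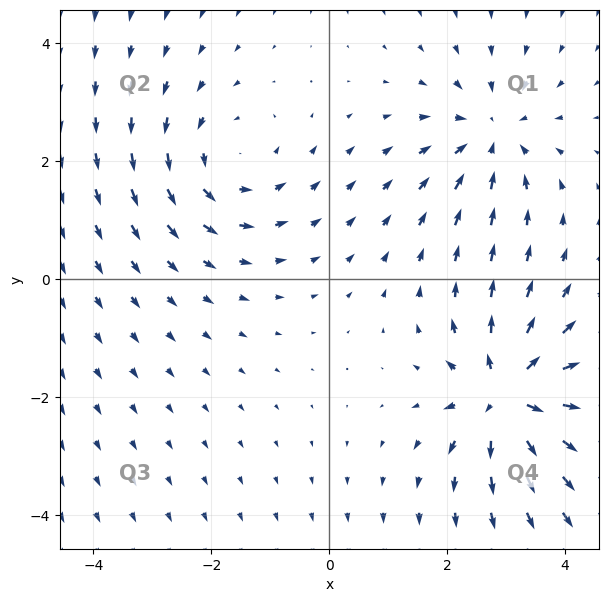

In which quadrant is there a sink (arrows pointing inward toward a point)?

Q1

The sink sits at approximately (2.8, 2.5), which lies in quadrant Q1. The divergence there is about -4, negative as expected for a sink.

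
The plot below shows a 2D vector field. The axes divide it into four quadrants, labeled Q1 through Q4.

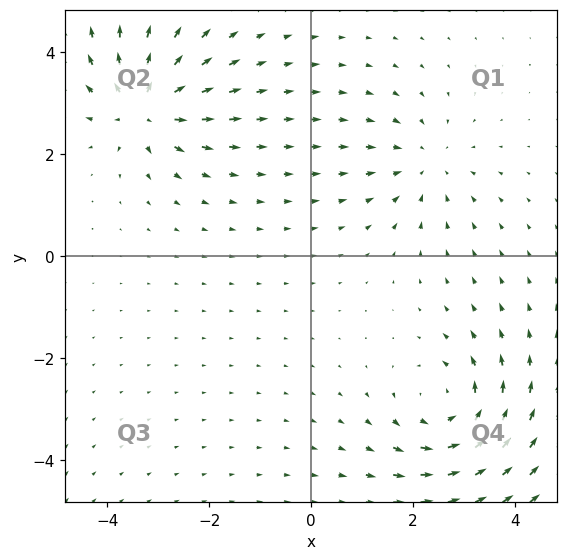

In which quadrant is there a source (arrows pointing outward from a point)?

Q2

The source sits at approximately (-3.3, 2.9), which lies in quadrant Q2. The divergence there is about +6, positive as expected for a source.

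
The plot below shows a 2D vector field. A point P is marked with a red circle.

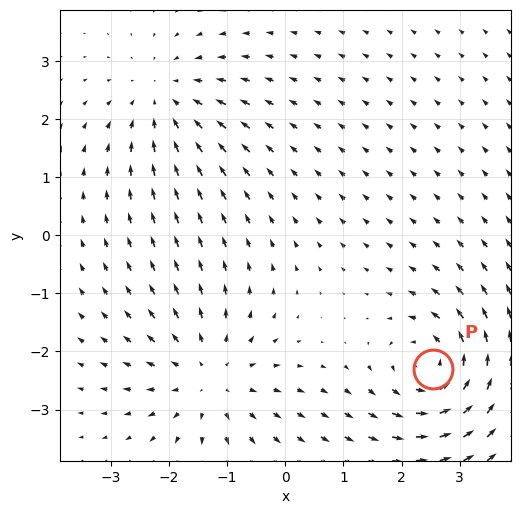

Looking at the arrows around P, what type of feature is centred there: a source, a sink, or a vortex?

At P (2.5, -2.3) the arrows circulate counterclockwise. Divergence ≈0, curl about +6 — near-zero divergence with nonzero curl is a vortex.

vortex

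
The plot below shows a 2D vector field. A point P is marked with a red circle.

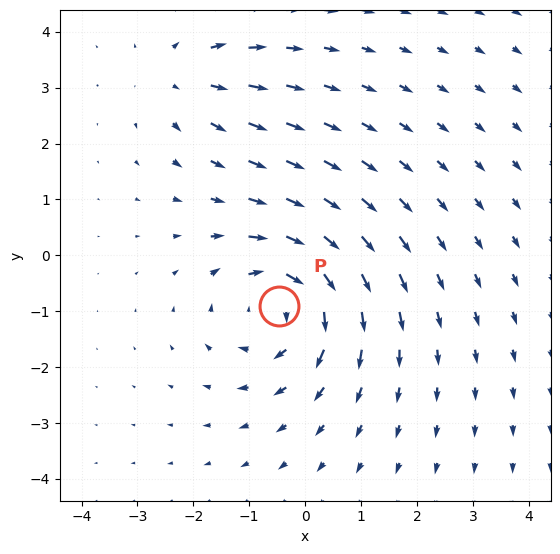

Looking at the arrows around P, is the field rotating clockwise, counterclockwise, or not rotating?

Near P at (-0.5, -0.9) the arrows circulate clockwise. The curl (z-component) there is about -4; negative curl means clockwise rotation.

clockwise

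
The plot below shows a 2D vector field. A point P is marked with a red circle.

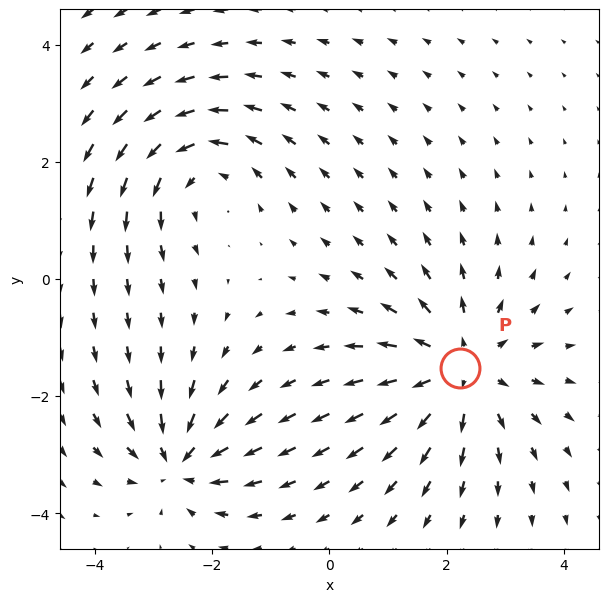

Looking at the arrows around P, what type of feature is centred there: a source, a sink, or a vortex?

At P (2.2, -1.5) the arrows spread outward. Divergence about +4, curl ≈0 — positive divergence with near-zero curl is a source.

source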